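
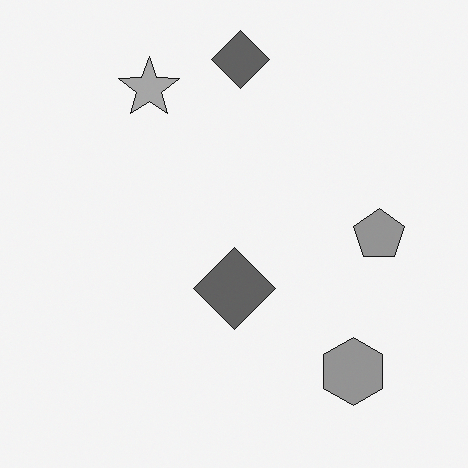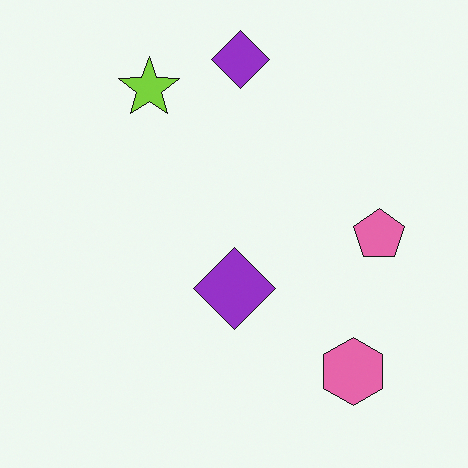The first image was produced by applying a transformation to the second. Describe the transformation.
The image was converted to grayscale.

All color is removed — every shape is now a shade of grey.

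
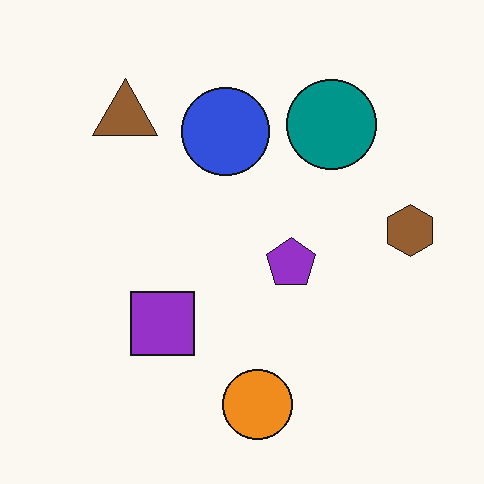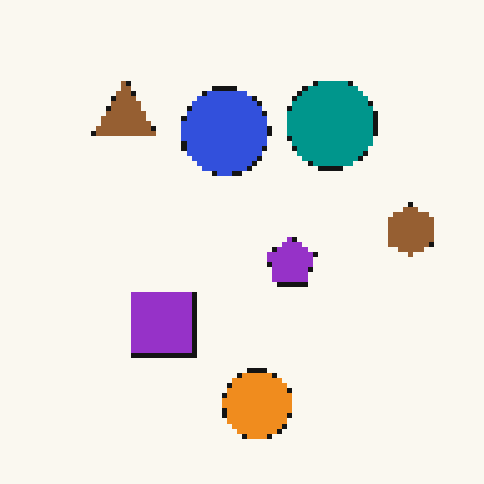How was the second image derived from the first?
The image was lightly pixelated (a mild mosaic effect).

Shapes are reduced to large square blocks; fine edges and outlines are lost — a downscale-then-upscale (mosaic) effect.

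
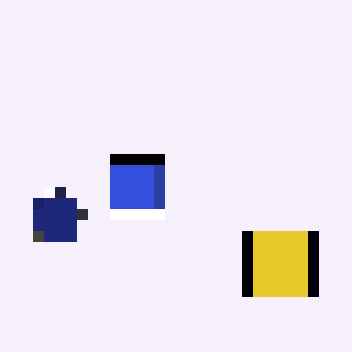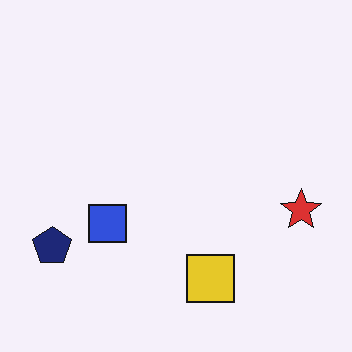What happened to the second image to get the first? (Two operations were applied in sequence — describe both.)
The image was cropped to a modestly smaller region and rescaled, then coarsely pixelated.

The visible shapes are larger and the field of view is narrower; shapes near the original edges may be partly or wholly outside the frame — a crop-and-rescale. Shapes are reduced to large square blocks; fine edges and outlines are lost — a downscale-then-upscale (mosaic) effect.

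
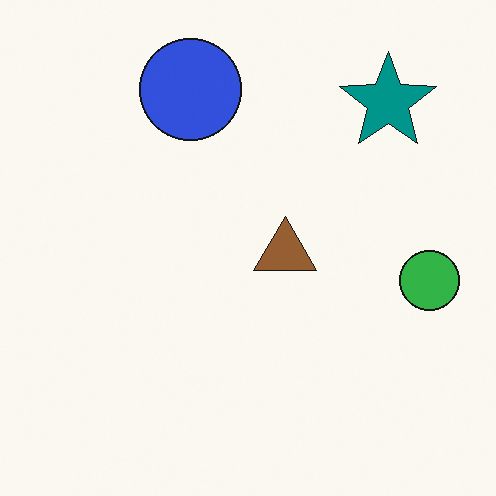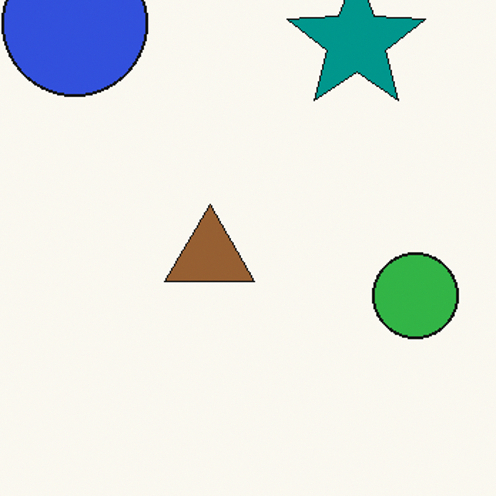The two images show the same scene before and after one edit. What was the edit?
The image was cropped slightly and scaled back up.

The visible shapes are larger and the field of view is narrower; shapes near the original edges may be partly or wholly outside the frame — a crop-and-rescale.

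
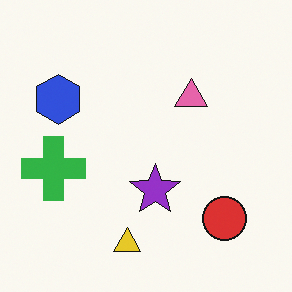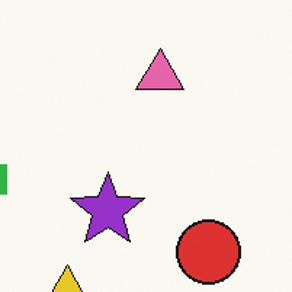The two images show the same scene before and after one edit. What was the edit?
The second image is the first cropped slightly and scaled back up.

The visible shapes are larger and the field of view is narrower; shapes near the original edges may be partly or wholly outside the frame — a crop-and-rescale.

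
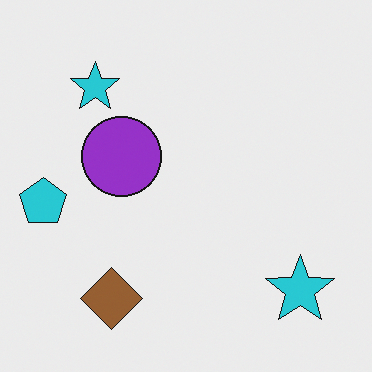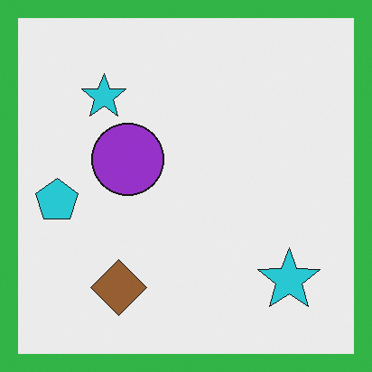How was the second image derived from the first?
The image was framed with a green border.

A solid green frame runs around the edge of the second image, with the content slightly shrunk inside it.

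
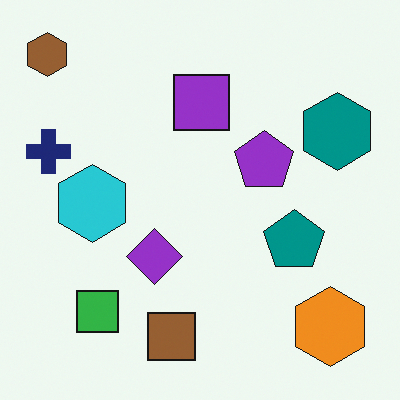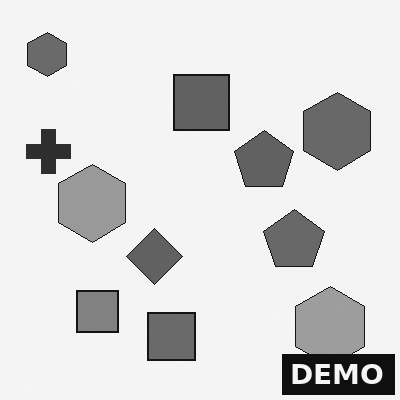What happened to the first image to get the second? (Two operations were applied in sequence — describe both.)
The transformation is: converted to grayscale, then watermarked with the text "DEMO" in the lower-right corner.

All color is removed — every shape is now a shade of grey. A dark label reading "DEMO" appears in the lower-right corner.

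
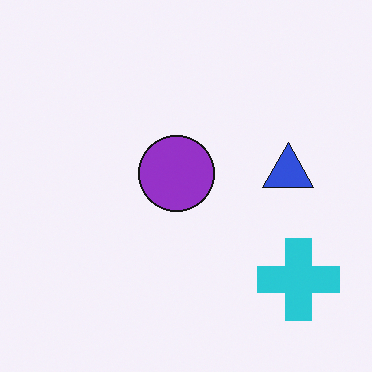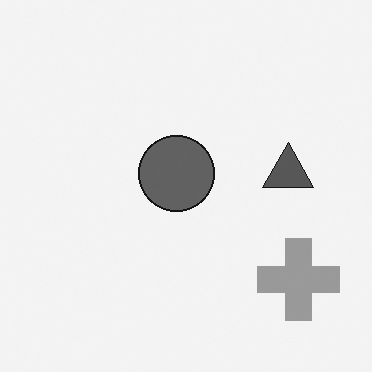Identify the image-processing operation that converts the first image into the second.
The image was converted to grayscale.

All color is removed — every shape is now a shade of grey.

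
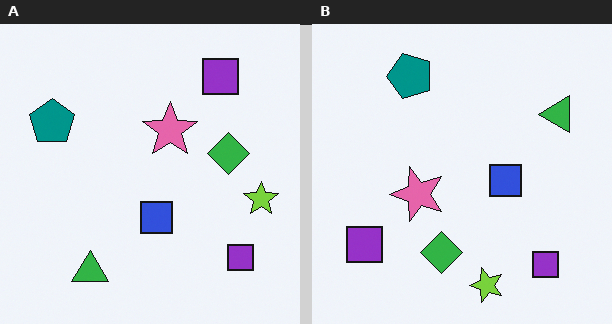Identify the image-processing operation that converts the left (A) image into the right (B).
The transformation is: transposed (reflected across the top-left ↔ bottom-right diagonal).

Shapes have swapped their row and column positions — what was in the top-right is now in the bottom-left — a diagonal reflection.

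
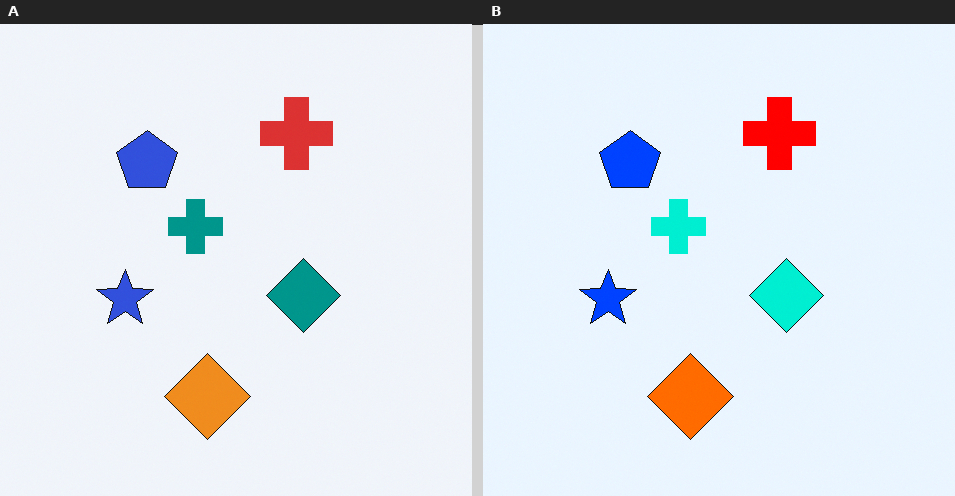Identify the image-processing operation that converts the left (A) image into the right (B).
The transformation is: heavily oversaturated.

All colors are more vivid — a global saturation change.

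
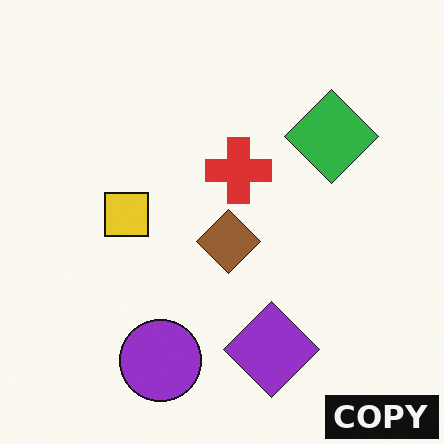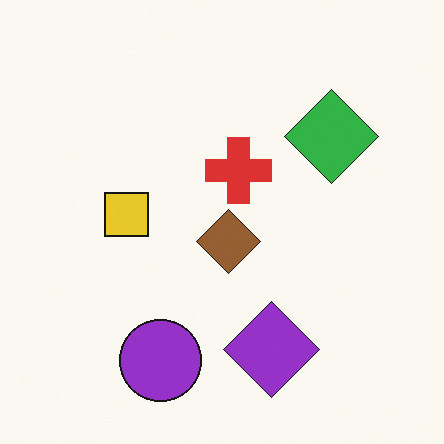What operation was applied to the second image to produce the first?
This is the original image watermarked with the text "COPY" in the lower-right corner.

A dark label reading "COPY" appears in the lower-right corner.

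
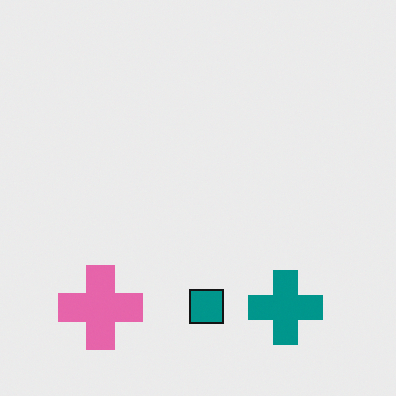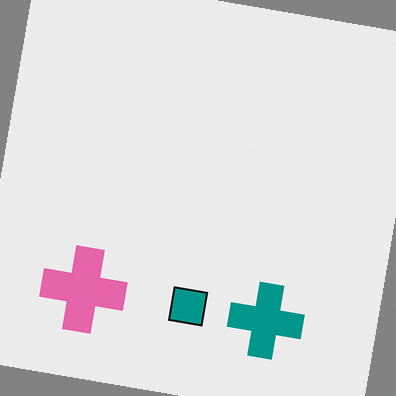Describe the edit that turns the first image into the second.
This is the original image rotated clockwise by a slight angle.

Every shape is tilted by the same angle and the image corners show triangular fill wedges — a whole-image rotation by a non-right angle.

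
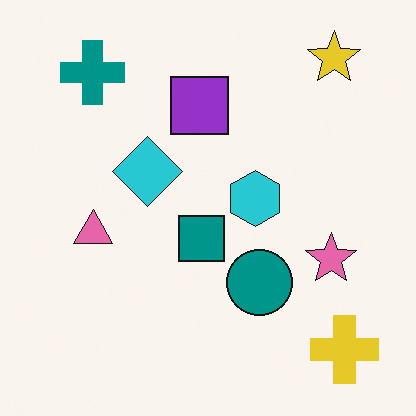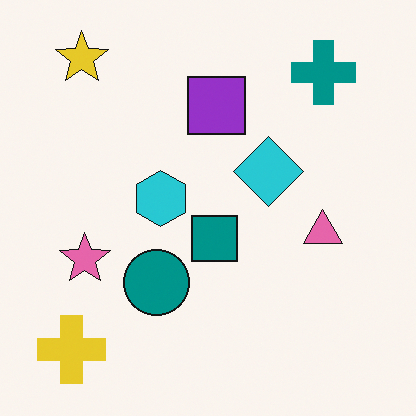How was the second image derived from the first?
The transformation is: flipped horizontally (left ↔ right).

The yellow cross is in the bottom-right of the first image and the bottom-left of the second — shapes on opposite sides of the vertical midline have swapped in a mirror flip.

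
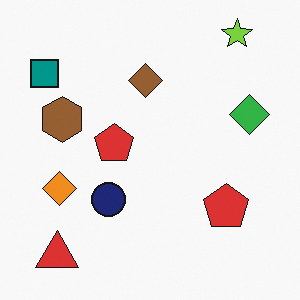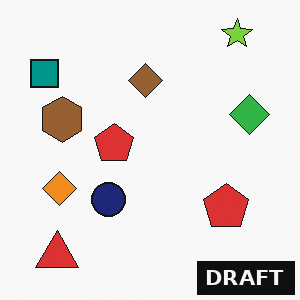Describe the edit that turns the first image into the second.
It was watermarked with the text "DRAFT" in the lower-right corner.

A dark label reading "DRAFT" appears in the lower-right corner.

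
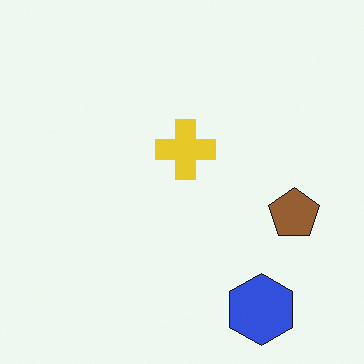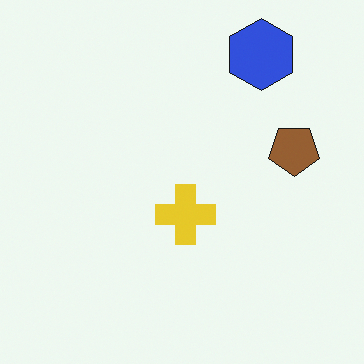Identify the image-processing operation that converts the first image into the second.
This is the original image flipped vertically (top ↔ bottom).

The blue hexagon is in the bottom-right of the first image and the top-right of the second — shapes on opposite sides of the horizontal midline have swapped in a mirror flip.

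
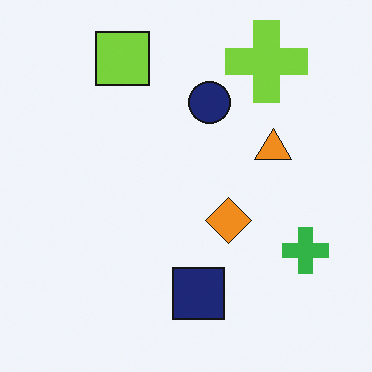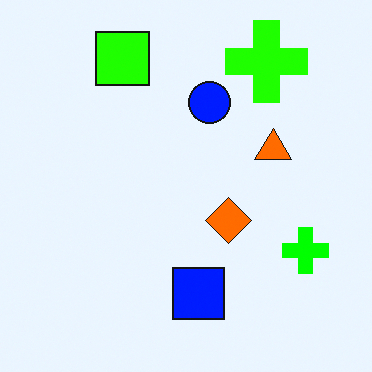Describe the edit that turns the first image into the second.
Made much more vivid (saturation change).

All colors are more vivid — a global saturation change.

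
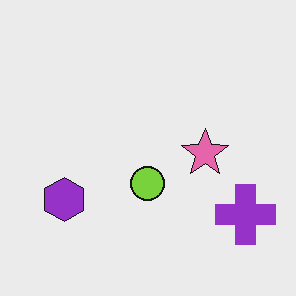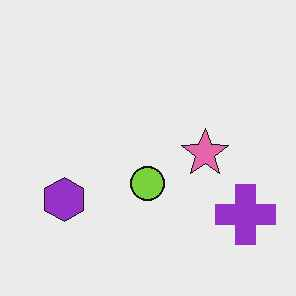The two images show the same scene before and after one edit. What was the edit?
The second image is the first JPEG-compressed with visible artifacts.

Blocky 8×8 compression artifacts appear around shape edges and the flat background shows ringing — characteristic JPEG degradation.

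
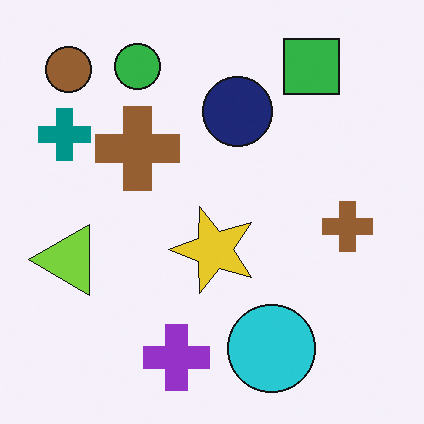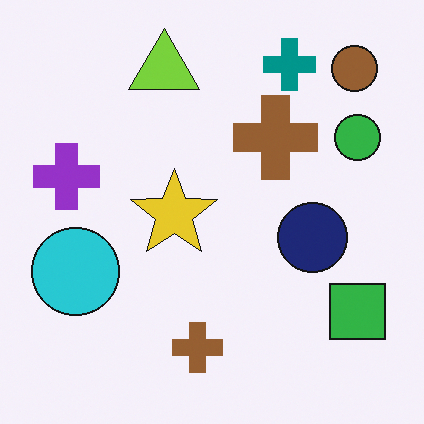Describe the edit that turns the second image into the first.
Rotated 90° counter-clockwise.

The brown circle sits in the top-right of the second image and the top-left of the first — consistent with a whole-image 90° counter-clockwise rotation.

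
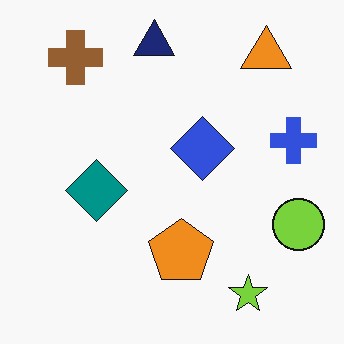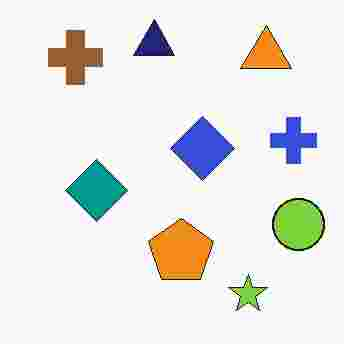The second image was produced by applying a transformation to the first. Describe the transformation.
This is the original image degraded with heavy JPEG compression.

Blocky 8×8 compression artifacts appear around shape edges and the flat background shows ringing — characteristic JPEG degradation.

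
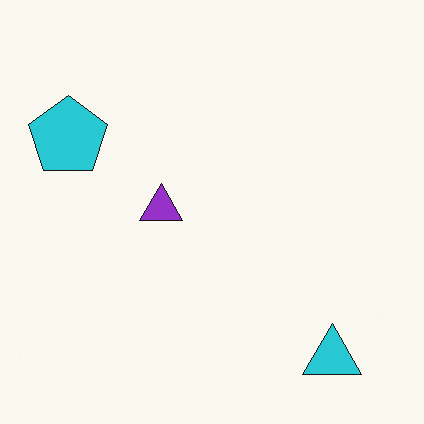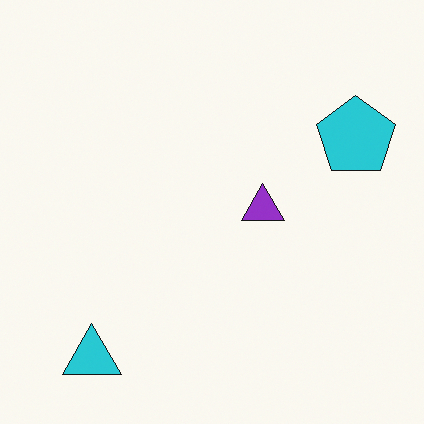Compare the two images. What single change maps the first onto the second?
The transformation is: flipped horizontally (left ↔ right).

The cyan pentagon is in the top-left of the first image and the top-right of the second — shapes on opposite sides of the vertical midline have swapped in a mirror flip.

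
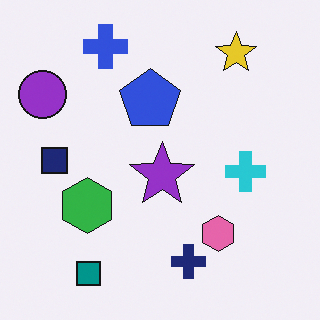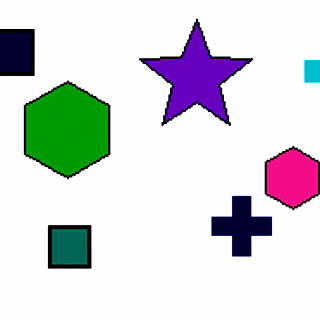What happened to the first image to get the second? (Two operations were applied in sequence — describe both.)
This is the original image cropped to a noticeably smaller region and rescaled, then boosted in contrast.

The visible shapes are larger and the field of view is narrower; shapes near the original edges may be partly or wholly outside the frame — a crop-and-rescale. Tones are pushed away from mid-grey across the whole image — a global contrast change.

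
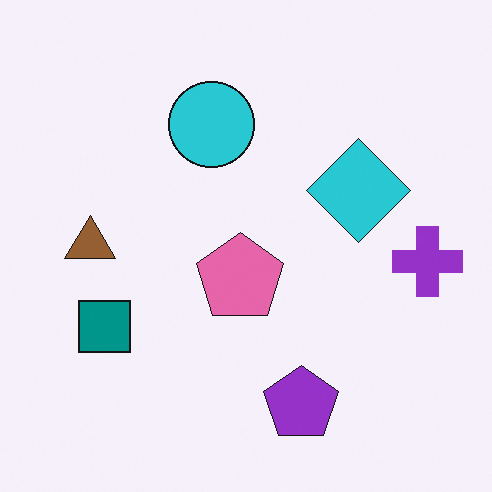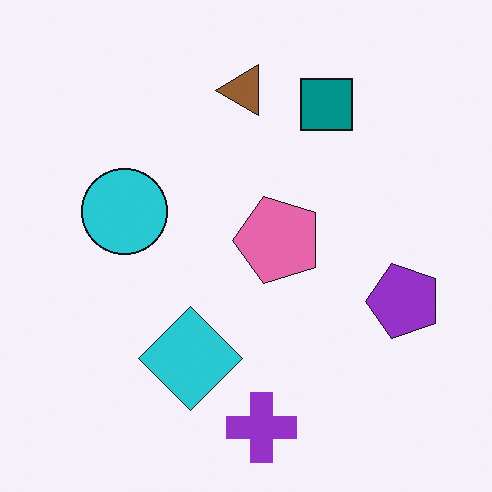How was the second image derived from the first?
The second image is the first transposed (reflected across the top-left ↔ bottom-right diagonal).

Shapes have swapped their row and column positions — what was in the top-right is now in the bottom-left — a diagonal reflection.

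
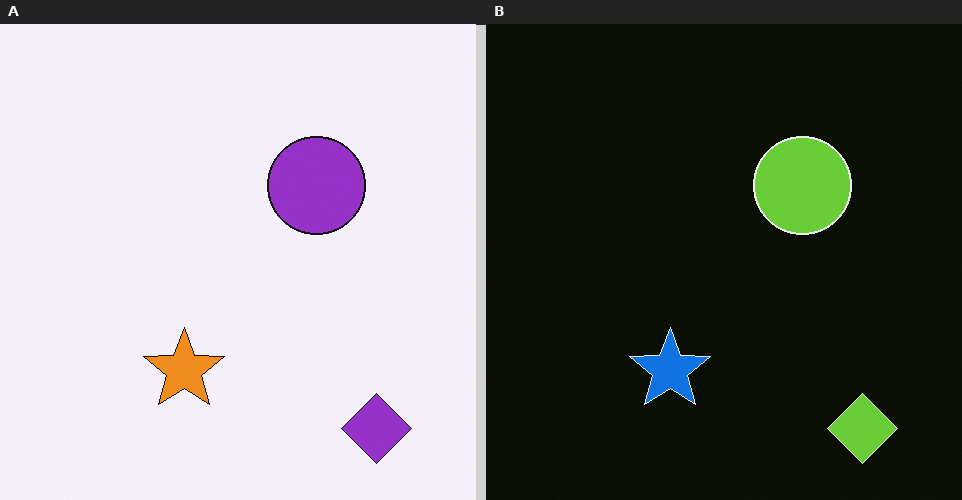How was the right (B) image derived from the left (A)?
The image was color-inverted (negative).

The light background has become dark and every shape's color is its complement — a photographic negative.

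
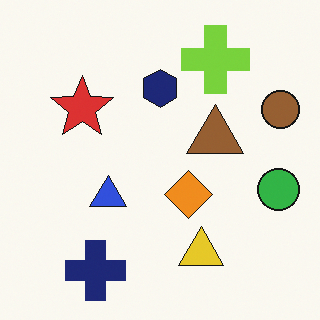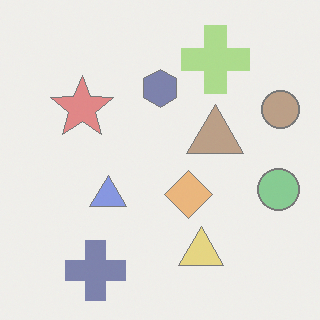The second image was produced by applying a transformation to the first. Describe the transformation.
The second image is the first washed out (contrast reduced).

Tones are pushed toward mid-grey across the whole image — a global contrast change.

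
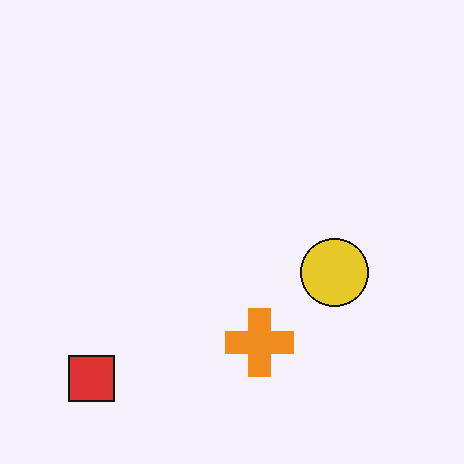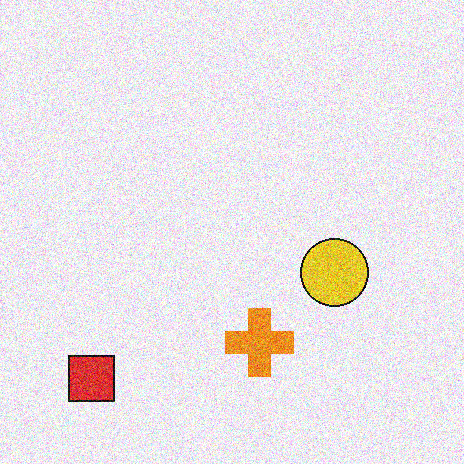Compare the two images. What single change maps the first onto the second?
It was degraded with a thick layer of grain.

Random speckle covers the whole image, including the flat background.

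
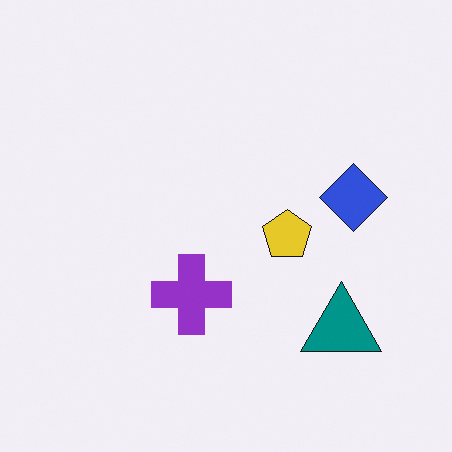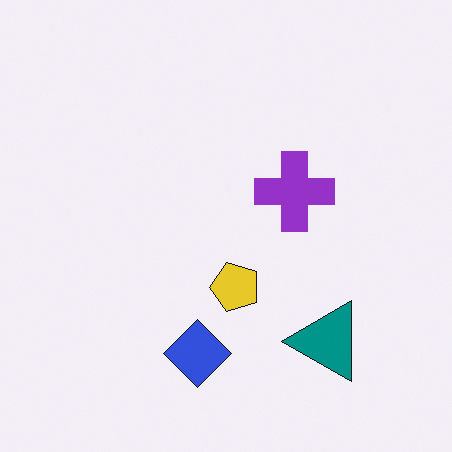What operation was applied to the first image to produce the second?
The second image is the first transposed (reflected across the top-left ↔ bottom-right diagonal).

Shapes have swapped their row and column positions — what was in the top-right is now in the bottom-left — a diagonal reflection.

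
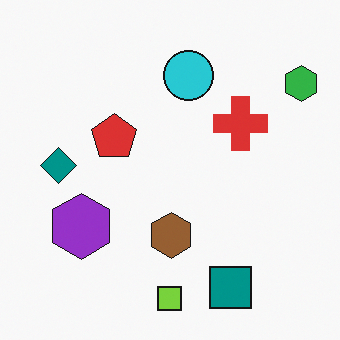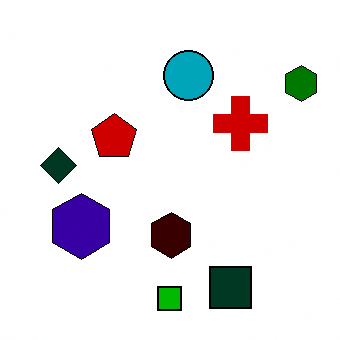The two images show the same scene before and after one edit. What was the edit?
The second image is the first boosted in contrast.

Tones are pushed away from mid-grey across the whole image — a global contrast change.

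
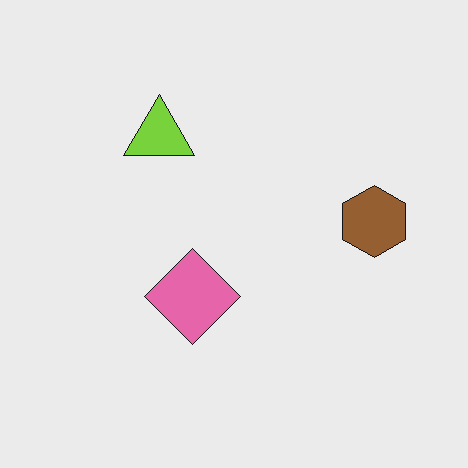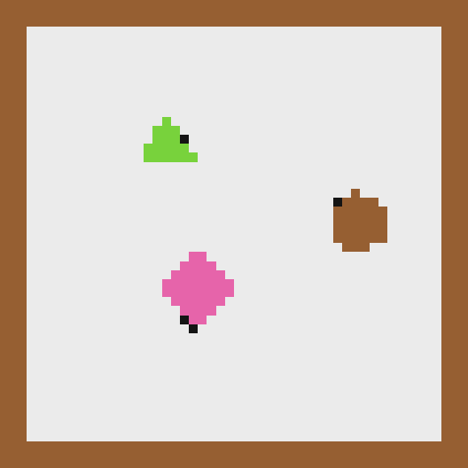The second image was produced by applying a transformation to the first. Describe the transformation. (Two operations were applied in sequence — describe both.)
Heavily pixelated into large blocks, then framed with a brown border.

Shapes are reduced to large square blocks; fine edges and outlines are lost — a downscale-then-upscale (mosaic) effect. A solid brown frame runs around the edge of the second image, with the content slightly shrunk inside it.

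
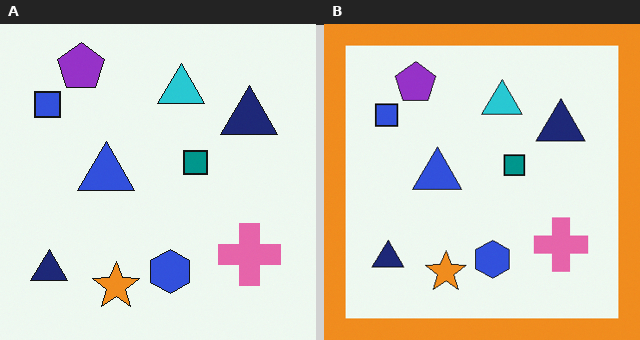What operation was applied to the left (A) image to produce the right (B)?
Framed with a orange border.

A solid orange frame runs around the edge of the right (B) image, with the content slightly shrunk inside it.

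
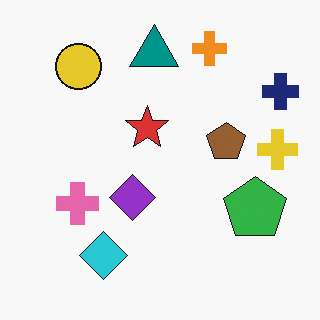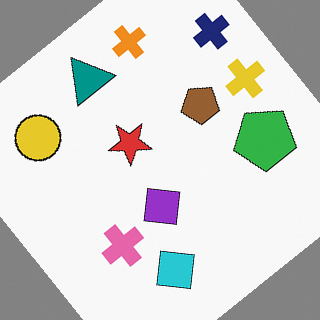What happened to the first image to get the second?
Rotated counter-clockwise by a large amount — several tens of degrees.

Every shape is tilted by the same angle and the image corners show triangular fill wedges — a whole-image rotation by a non-right angle.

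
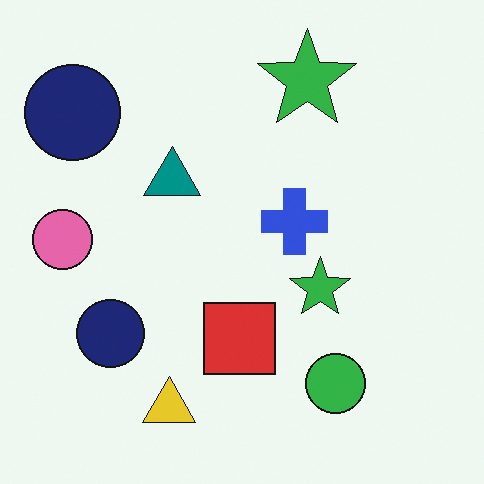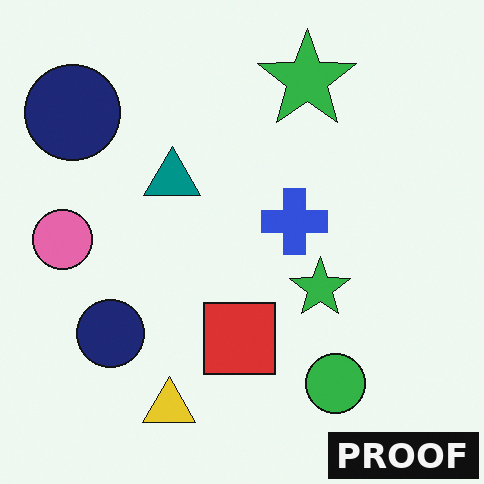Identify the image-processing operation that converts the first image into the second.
The transformation is: watermarked with the text "PROOF" in the lower-right corner.

A dark label reading "PROOF" appears in the lower-right corner.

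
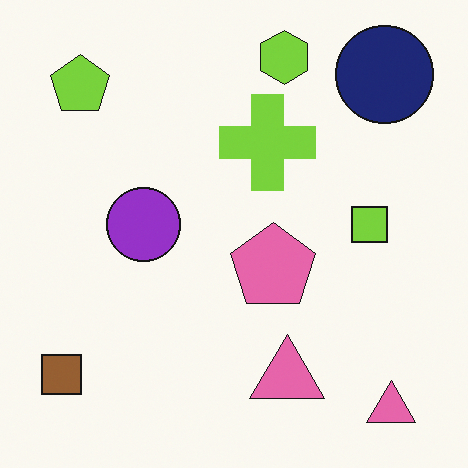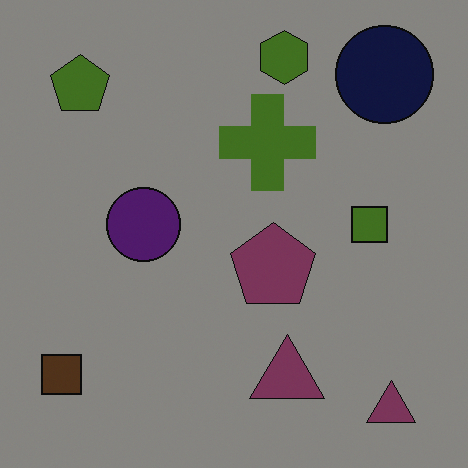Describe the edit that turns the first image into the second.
Darkened a lot.

Every pixel — background and shapes alike — is uniformly darkened.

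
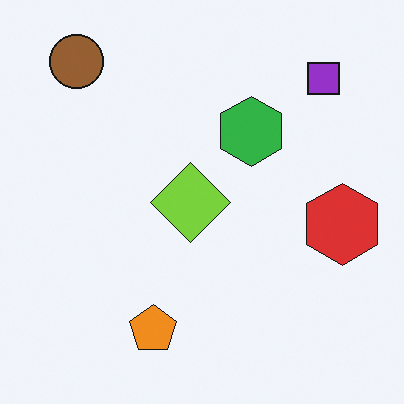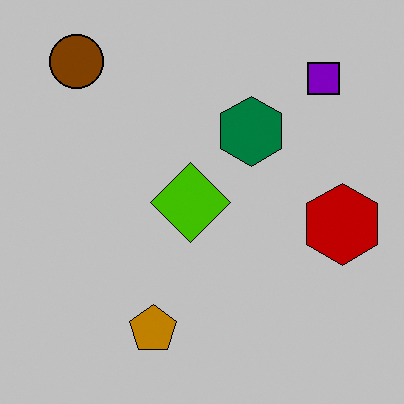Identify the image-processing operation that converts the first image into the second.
This is the original image aggressively posterized.

Each flat color has snapped to a coarser quantized level — most visibly, the near-white background has dropped to a flat grey.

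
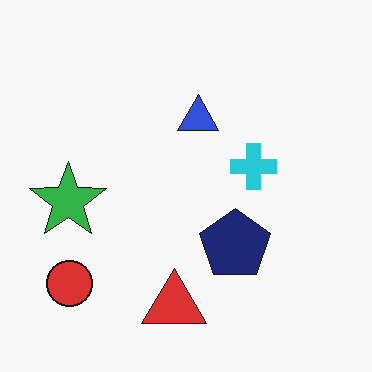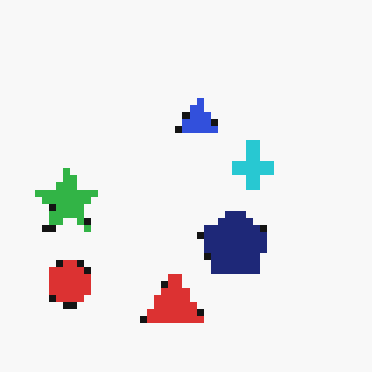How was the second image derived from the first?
This is the original image moderately pixelated.

Shapes are reduced to large square blocks; fine edges and outlines are lost — a downscale-then-upscale (mosaic) effect.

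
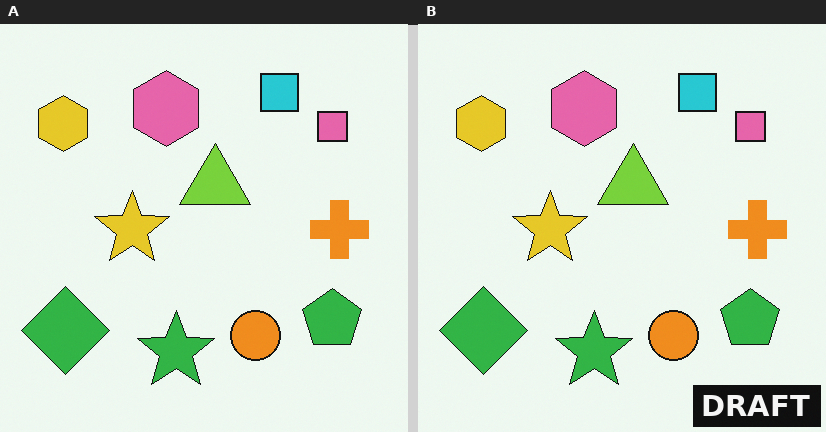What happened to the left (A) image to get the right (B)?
It was watermarked with the text "DRAFT" in the lower-right corner.

A dark label reading "DRAFT" appears in the lower-right corner.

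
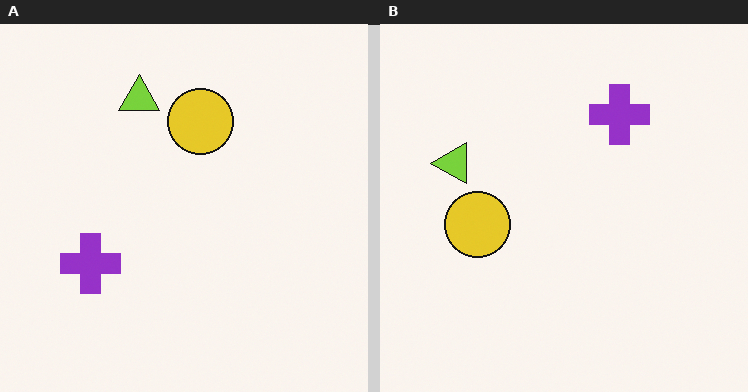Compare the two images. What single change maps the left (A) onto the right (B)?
The transformation is: transposed (reflected across the top-left ↔ bottom-right diagonal).

Shapes have swapped their row and column positions — what was in the top-right is now in the bottom-left — a diagonal reflection.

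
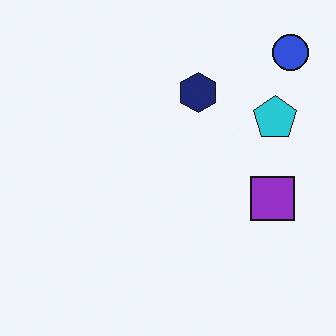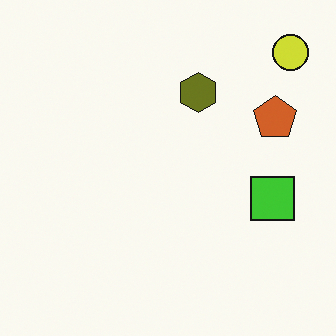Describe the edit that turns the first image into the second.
This is the original image hue-shifted by a large amount.

Every shape's color has rotated by the same amount around the hue wheel — a uniform hue shift.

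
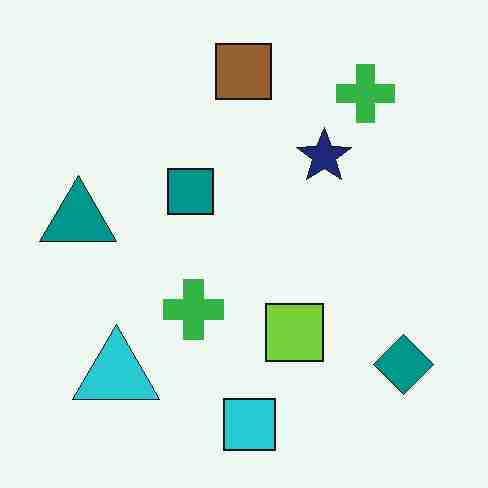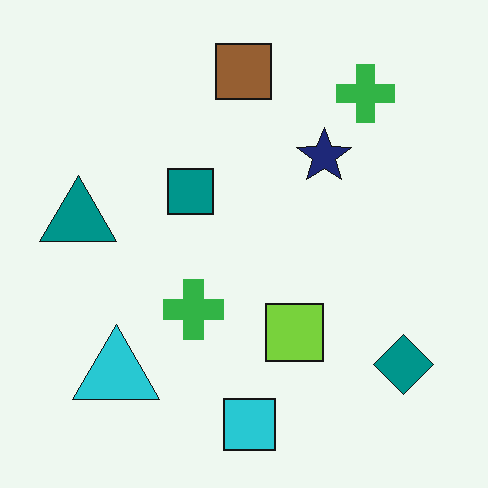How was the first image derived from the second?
This is the original image degraded with heavy JPEG compression.

Blocky 8×8 compression artifacts appear around shape edges and the flat background shows ringing — characteristic JPEG degradation.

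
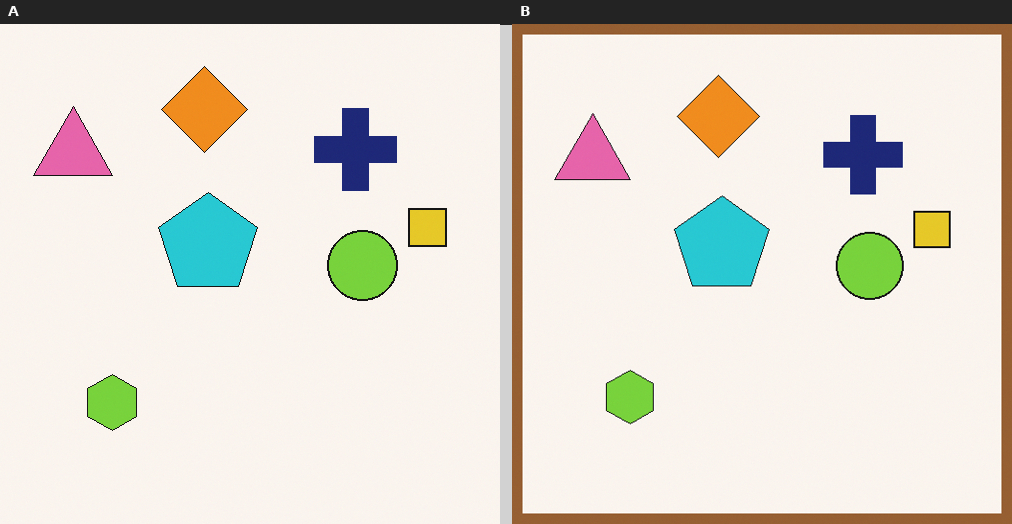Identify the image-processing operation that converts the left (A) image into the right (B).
This is the original image framed with a brown border.

A solid brown frame runs around the edge of the right (B) image, with the content slightly shrunk inside it.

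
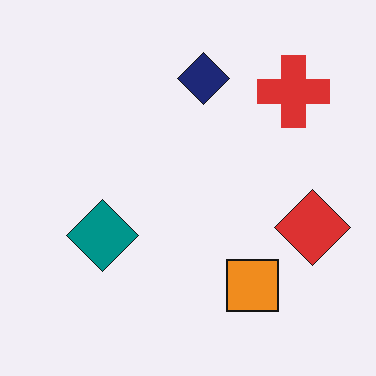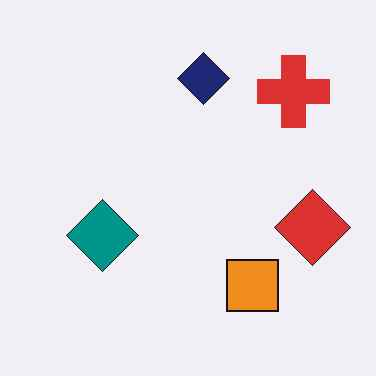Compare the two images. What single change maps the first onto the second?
It was JPEG-compressed with visible artifacts.

Blocky 8×8 compression artifacts appear around shape edges and the flat background shows ringing — characteristic JPEG degradation.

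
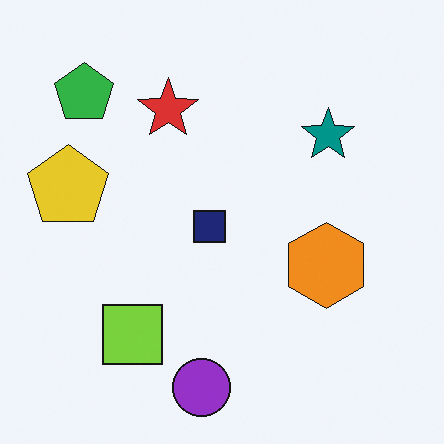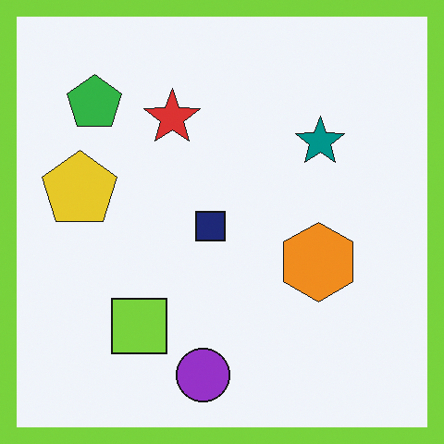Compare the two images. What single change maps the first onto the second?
This is the original image framed with a lime border.

A solid lime frame runs around the edge of the second image, with the content slightly shrunk inside it.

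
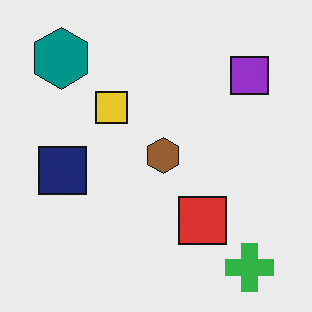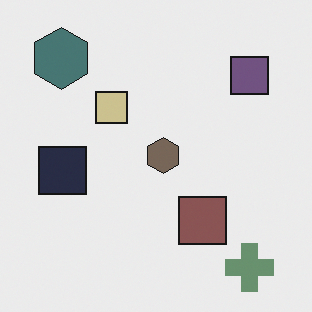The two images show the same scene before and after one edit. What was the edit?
Heavily desaturated.

All colors are more muted and greyish — a global saturation change.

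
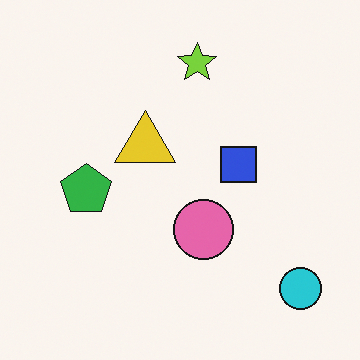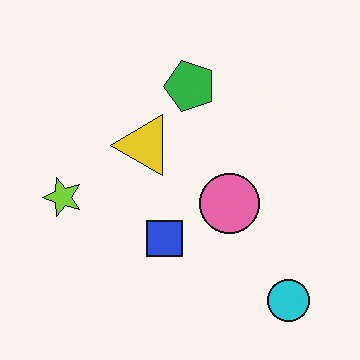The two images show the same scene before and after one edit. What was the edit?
The image was transposed (reflected across the top-left ↔ bottom-right diagonal).

Shapes have swapped their row and column positions — what was in the top-right is now in the bottom-left — a diagonal reflection.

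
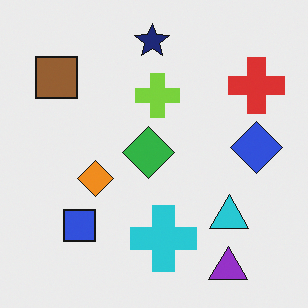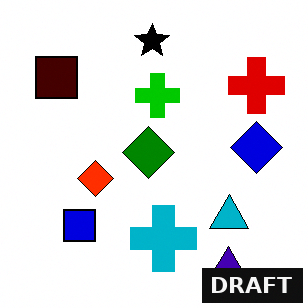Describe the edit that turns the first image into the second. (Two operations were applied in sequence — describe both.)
The second image is the first given much higher contrast, then watermarked with the text "DRAFT" in the lower-right corner.

Tones are pushed away from mid-grey across the whole image — a global contrast change. A dark label reading "DRAFT" appears in the lower-right corner.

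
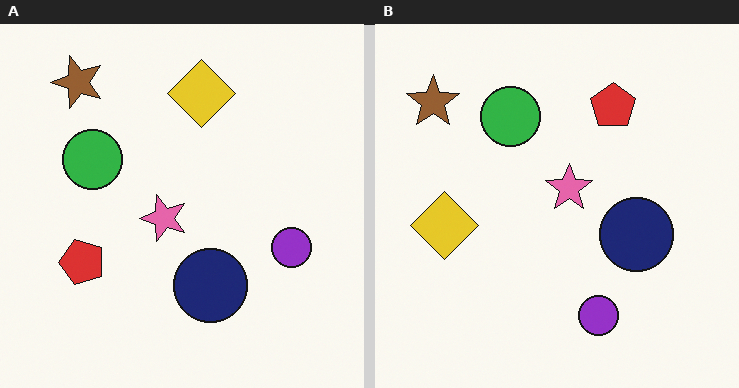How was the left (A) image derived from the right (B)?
This is the original image transposed (reflected across the top-left ↔ bottom-right diagonal).

Shapes have swapped their row and column positions — what was in the top-right is now in the bottom-left — a diagonal reflection.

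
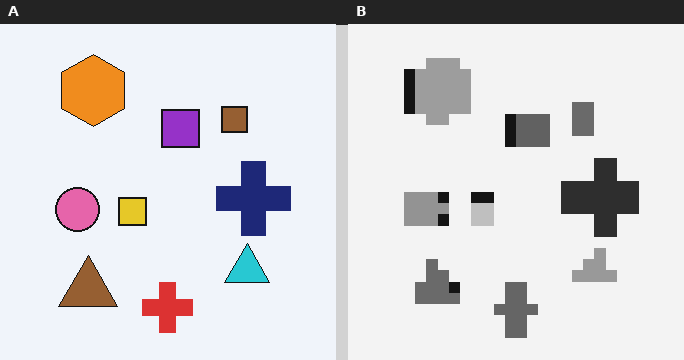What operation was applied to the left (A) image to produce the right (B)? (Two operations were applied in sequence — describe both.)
The transformation is: coarsely pixelated, then converted to grayscale.

Shapes are reduced to large square blocks; fine edges and outlines are lost — a downscale-then-upscale (mosaic) effect. All color is removed — every shape is now a shade of grey.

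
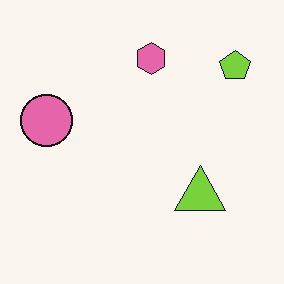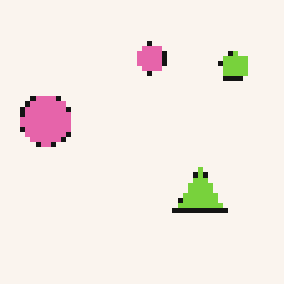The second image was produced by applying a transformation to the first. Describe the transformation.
The transformation is: mildly pixelated.

Shapes are reduced to large square blocks; fine edges and outlines are lost — a downscale-then-upscale (mosaic) effect.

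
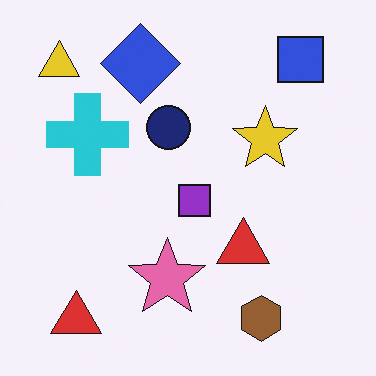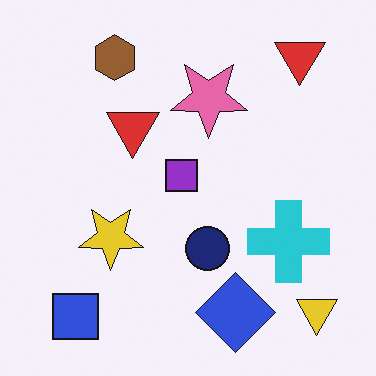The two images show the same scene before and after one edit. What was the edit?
Rotated 180°.

The yellow triangle sits in the top-left of the first image and the bottom-right of the second — consistent with a whole-image 180° rotation.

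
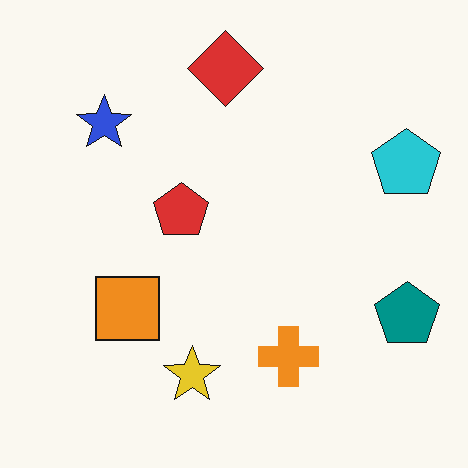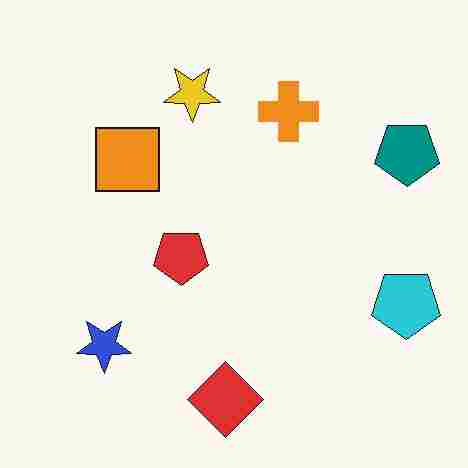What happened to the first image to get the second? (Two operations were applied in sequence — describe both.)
It was flipped vertically (top ↔ bottom), then degraded with heavy JPEG compression.

The red diamond is in the top of the first image and the bottom of the second — shapes on opposite sides of the horizontal midline have swapped in a mirror flip. Blocky 8×8 compression artifacts appear around shape edges and the flat background shows ringing — characteristic JPEG degradation.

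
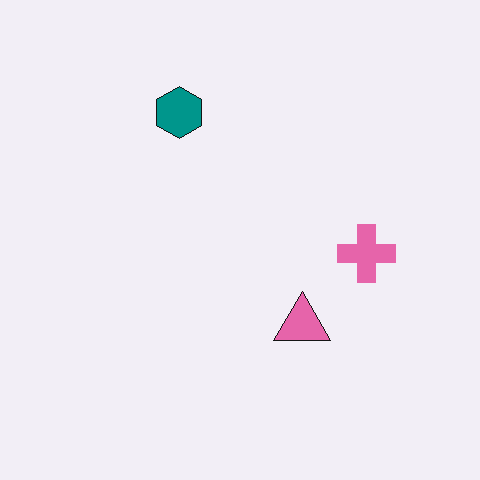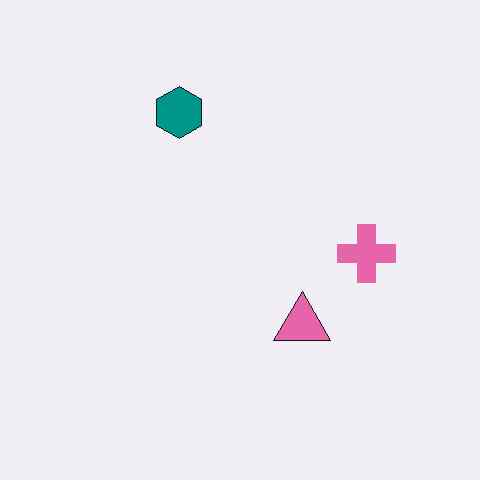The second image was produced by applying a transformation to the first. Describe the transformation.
The second image is the first given moderate JPEG compression.

Blocky 8×8 compression artifacts appear around shape edges and the flat background shows ringing — characteristic JPEG degradation.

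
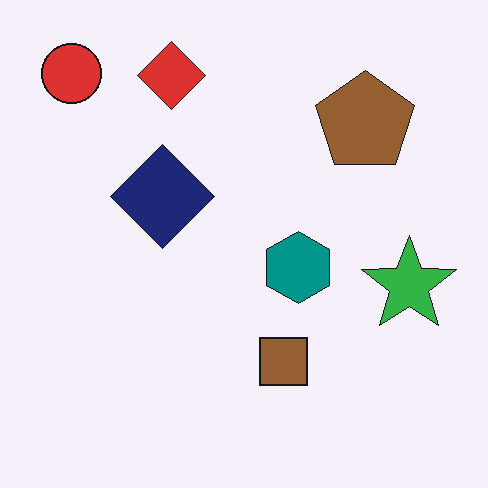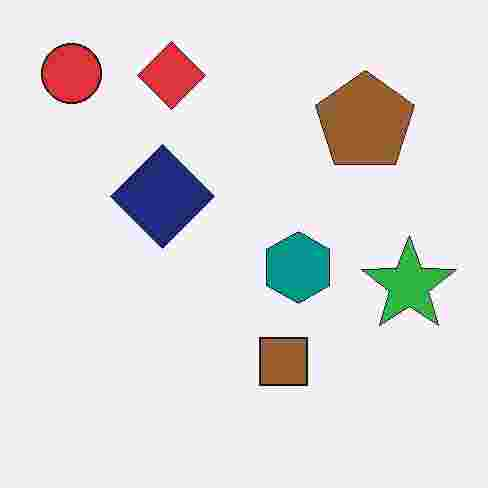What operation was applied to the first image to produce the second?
Heavily JPEG-compressed with obvious blocking artifacts.

Blocky 8×8 compression artifacts appear around shape edges and the flat background shows ringing — characteristic JPEG degradation.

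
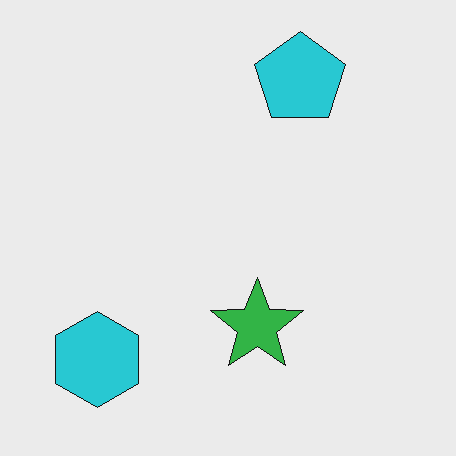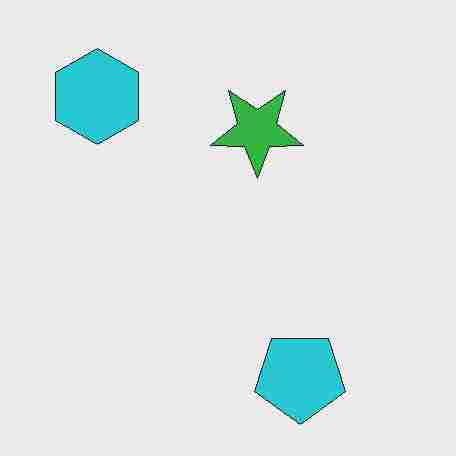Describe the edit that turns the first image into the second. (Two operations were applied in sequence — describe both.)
This is the original image flipped vertically (top ↔ bottom), then heavily JPEG-compressed with obvious blocking artifacts.

The cyan pentagon is in the top of the first image and the bottom of the second — shapes on opposite sides of the horizontal midline have swapped in a mirror flip. Blocky 8×8 compression artifacts appear around shape edges and the flat background shows ringing — characteristic JPEG degradation.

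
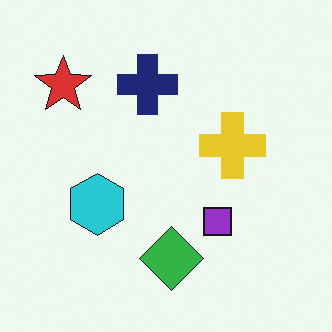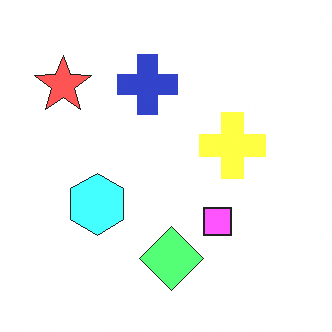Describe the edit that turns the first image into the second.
This is the original image brightened a lot.

Every pixel — background and shapes alike — is uniformly brightened.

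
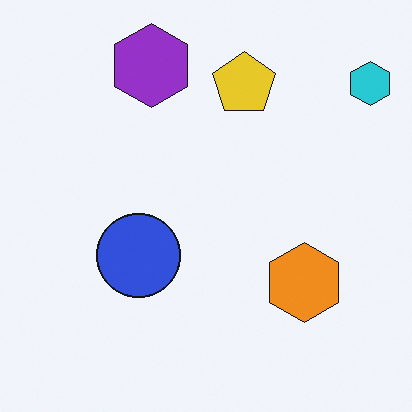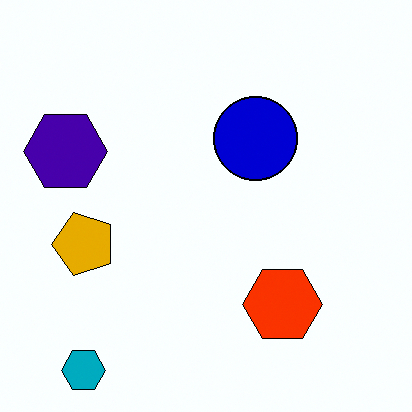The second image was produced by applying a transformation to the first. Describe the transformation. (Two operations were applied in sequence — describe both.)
This is the original image given much higher contrast, then transposed (reflected across the top-left ↔ bottom-right diagonal).

Tones are pushed away from mid-grey across the whole image — a global contrast change. Shapes have swapped their row and column positions — what was in the top-right is now in the bottom-left — a diagonal reflection.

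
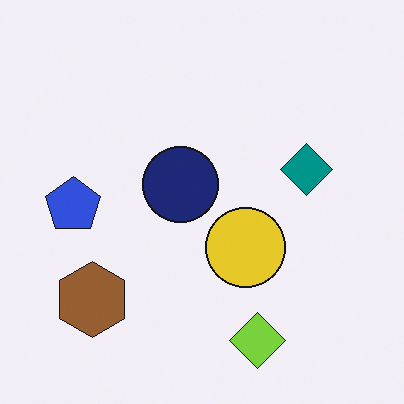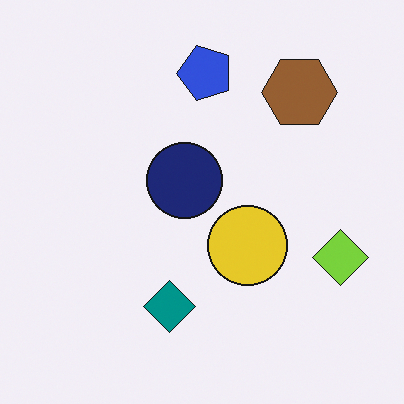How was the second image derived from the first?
The second image is the first transposed (reflected across the top-left ↔ bottom-right diagonal).

Shapes have swapped their row and column positions — what was in the top-right is now in the bottom-left — a diagonal reflection.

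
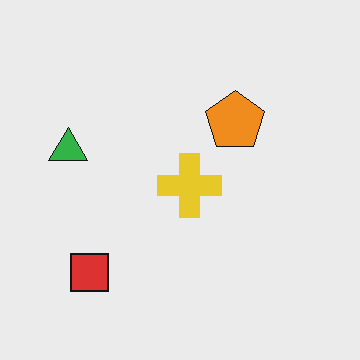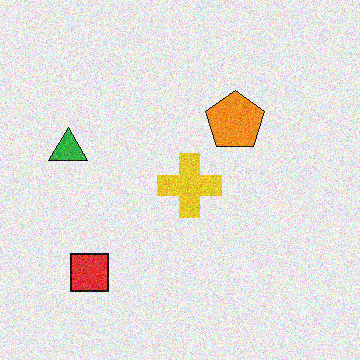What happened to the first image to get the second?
Degraded with visible gaussian noise.

Random speckle covers the whole image, including the flat background.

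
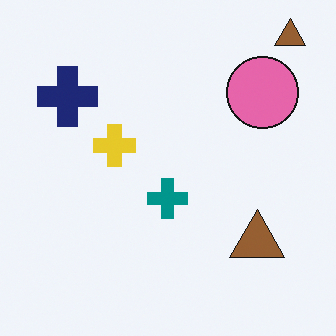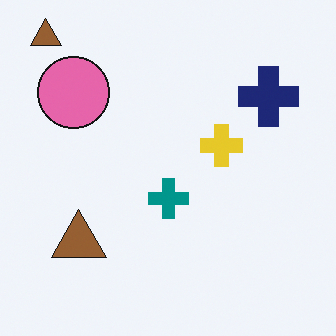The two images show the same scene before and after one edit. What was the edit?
The transformation is: flipped horizontally (left ↔ right).

The navy cross is in the top-left of the first image and the top-right of the second — shapes on opposite sides of the vertical midline have swapped in a mirror flip.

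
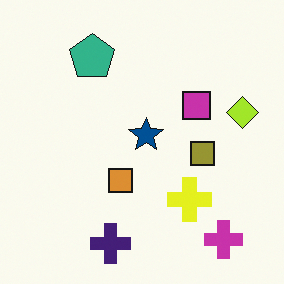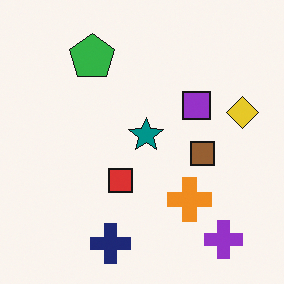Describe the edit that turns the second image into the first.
Hue-shifted by a small amount.

Every shape's color has rotated by the same amount around the hue wheel — a uniform hue shift.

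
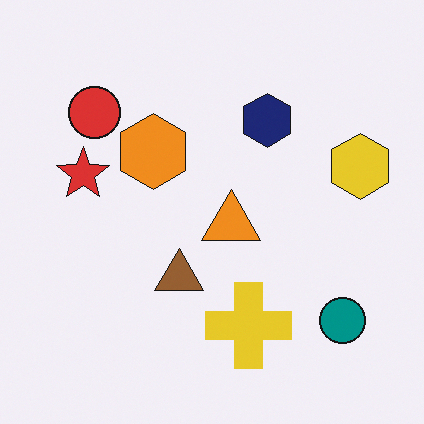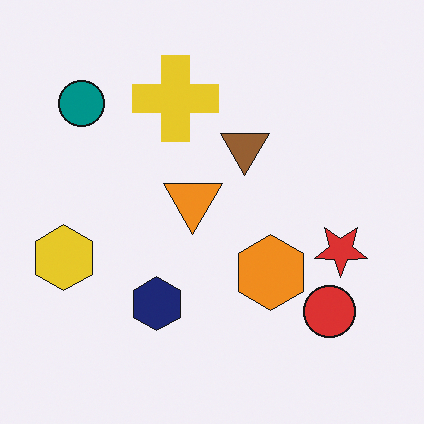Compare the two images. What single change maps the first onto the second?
The image was rotated 180°.

The teal circle sits in the bottom-right of the first image and the top-left of the second — consistent with a whole-image 180° rotation.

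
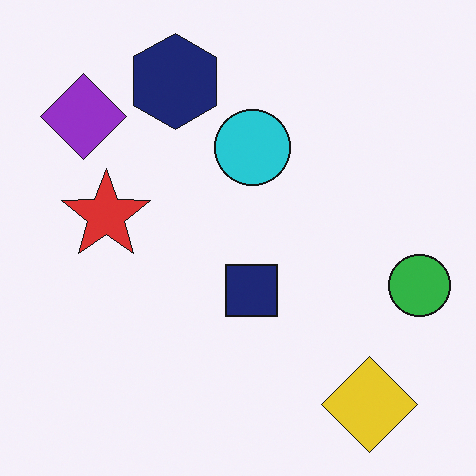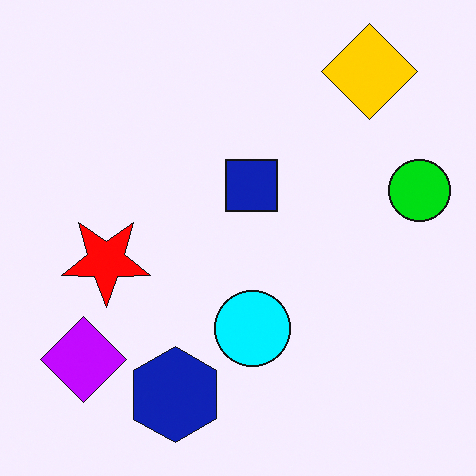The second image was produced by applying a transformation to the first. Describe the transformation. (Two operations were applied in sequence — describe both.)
Flipped vertically (top ↔ bottom), then heavily oversaturated.

The yellow diamond is in the bottom-right of the first image and the top-right of the second — shapes on opposite sides of the horizontal midline have swapped in a mirror flip. All colors are more vivid — a global saturation change.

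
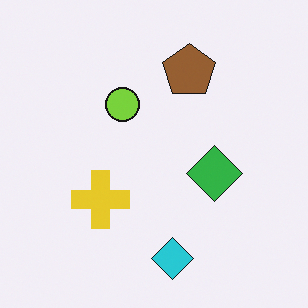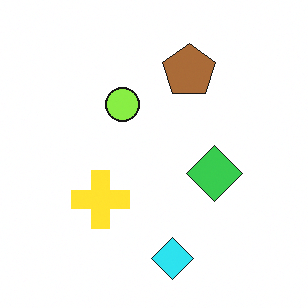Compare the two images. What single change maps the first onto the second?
The second image is the first slightly brightened.

Every pixel — background and shapes alike — is uniformly brightened.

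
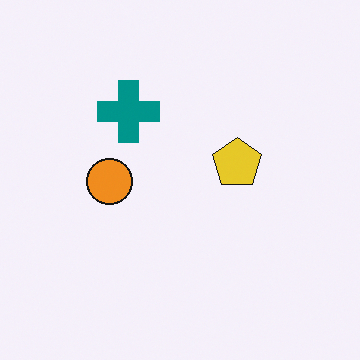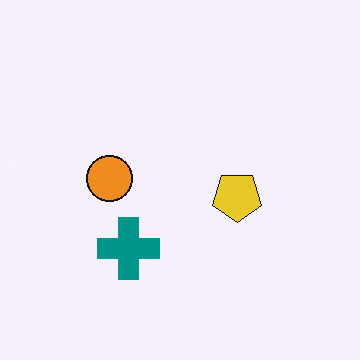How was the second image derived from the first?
Flipped vertically (top ↔ bottom).

The teal cross is in the top of the first image and the bottom of the second — shapes on opposite sides of the horizontal midline have swapped in a mirror flip.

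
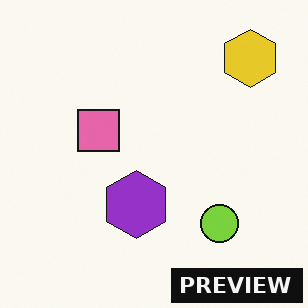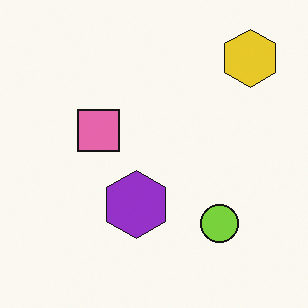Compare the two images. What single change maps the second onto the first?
The first image is the second watermarked with the text "PREVIEW" in the lower-right corner.

A dark label reading "PREVIEW" appears in the lower-right corner.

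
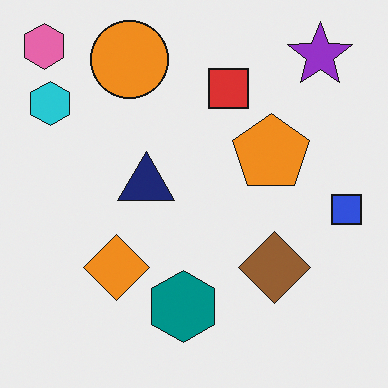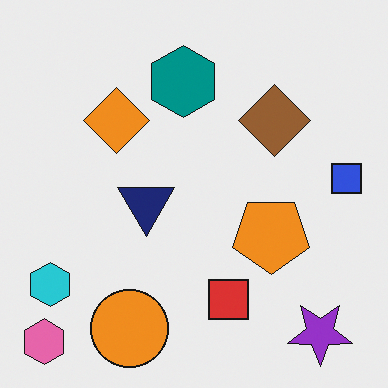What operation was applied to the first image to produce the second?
The transformation is: flipped vertically (top ↔ bottom).

The pink hexagon is in the top-left of the first image and the bottom-left of the second — shapes on opposite sides of the horizontal midline have swapped in a mirror flip.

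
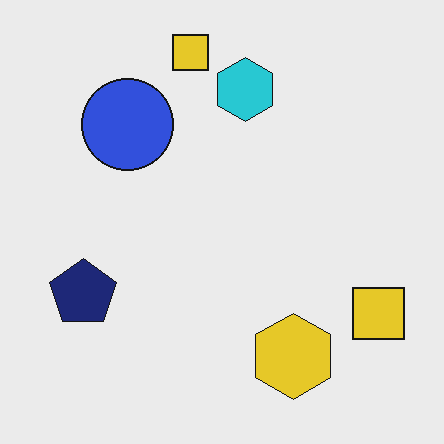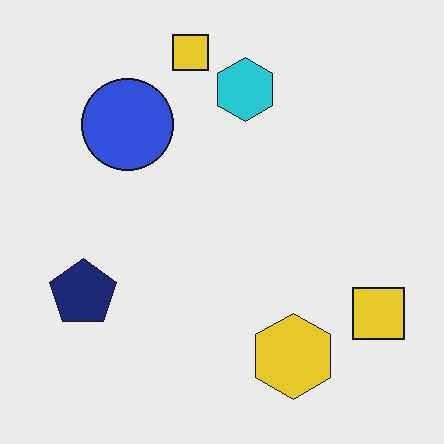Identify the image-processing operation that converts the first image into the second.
The transformation is: JPEG-compressed with visible artifacts.

Blocky 8×8 compression artifacts appear around shape edges and the flat background shows ringing — characteristic JPEG degradation.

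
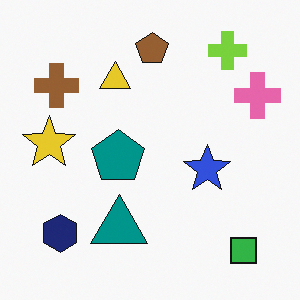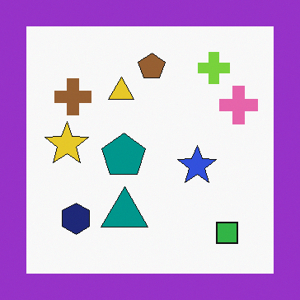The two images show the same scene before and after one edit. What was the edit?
The transformation is: framed with a purple border.

A solid purple frame runs around the edge of the second image, with the content slightly shrunk inside it.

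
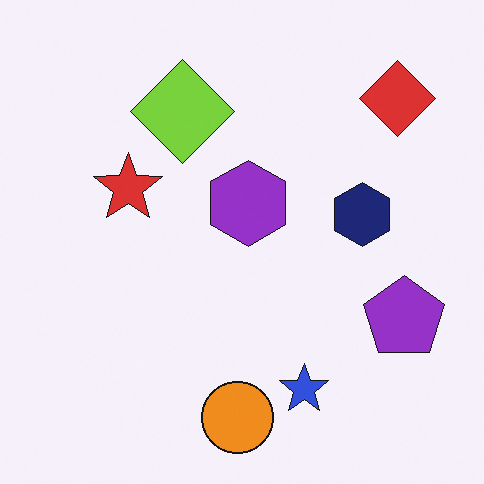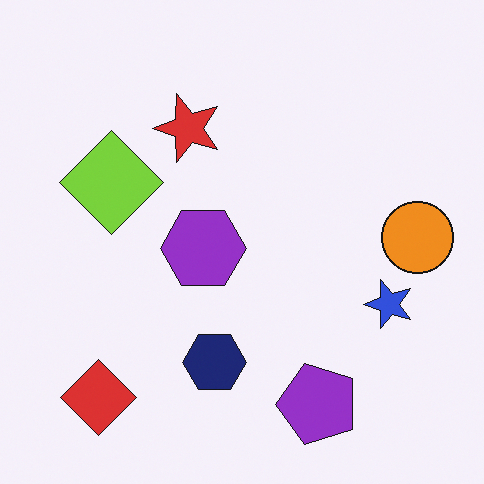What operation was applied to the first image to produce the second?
The image was transposed (reflected across the top-left ↔ bottom-right diagonal).

Shapes have swapped their row and column positions — what was in the top-right is now in the bottom-left — a diagonal reflection.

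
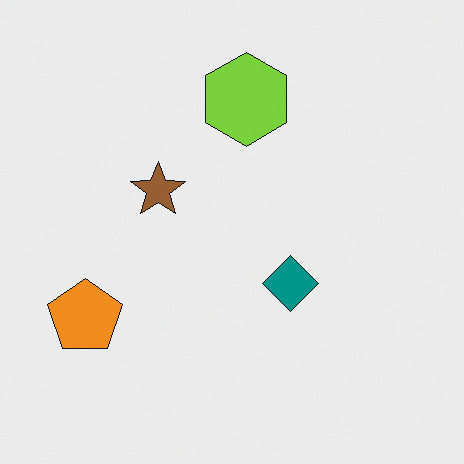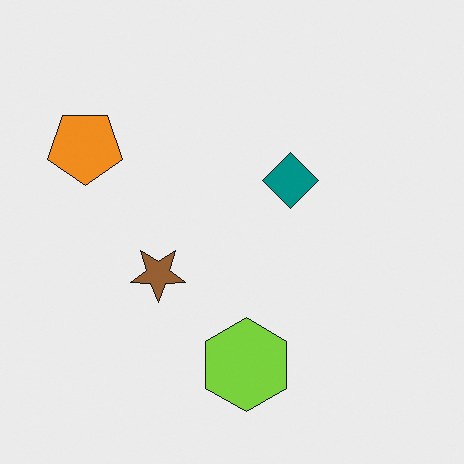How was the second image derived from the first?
The image was flipped vertically (top ↔ bottom).

The lime hexagon is in the top of the first image and the bottom of the second — shapes on opposite sides of the horizontal midline have swapped in a mirror flip.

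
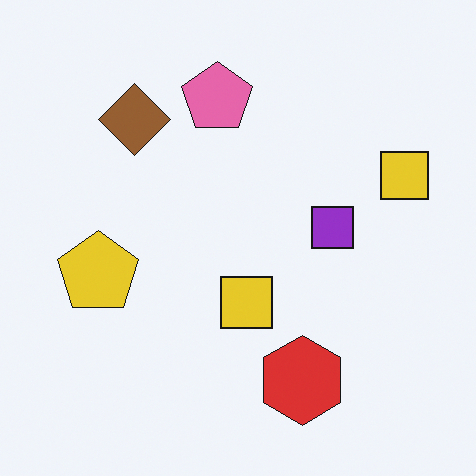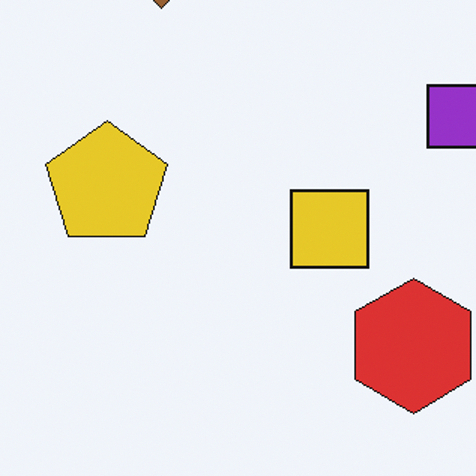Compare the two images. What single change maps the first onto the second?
This is the original image cropped slightly and scaled back up.

The visible shapes are larger and the field of view is narrower; shapes near the original edges may be partly or wholly outside the frame — a crop-and-rescale.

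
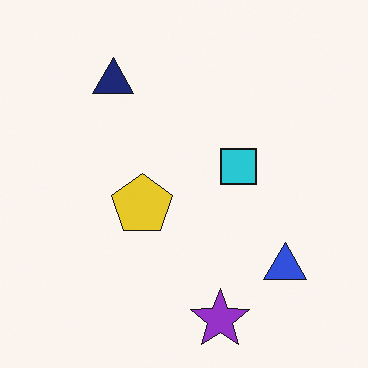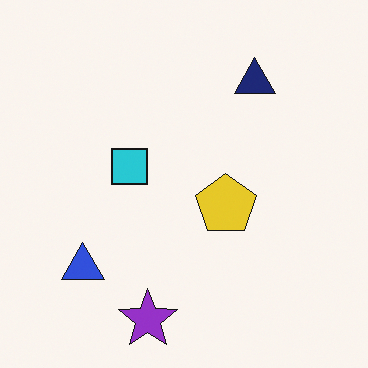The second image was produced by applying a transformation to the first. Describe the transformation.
The transformation is: flipped horizontally (left ↔ right).

The blue triangle is in the bottom-right of the first image and the bottom-left of the second — shapes on opposite sides of the vertical midline have swapped in a mirror flip.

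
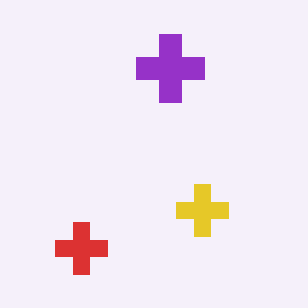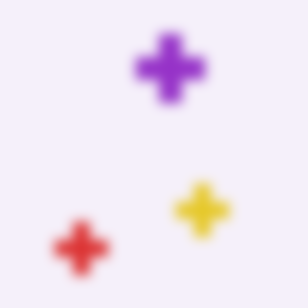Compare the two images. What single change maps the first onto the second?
This is the original image heavily blurred.

Shape edges and outlines are uniformly softened across the whole image.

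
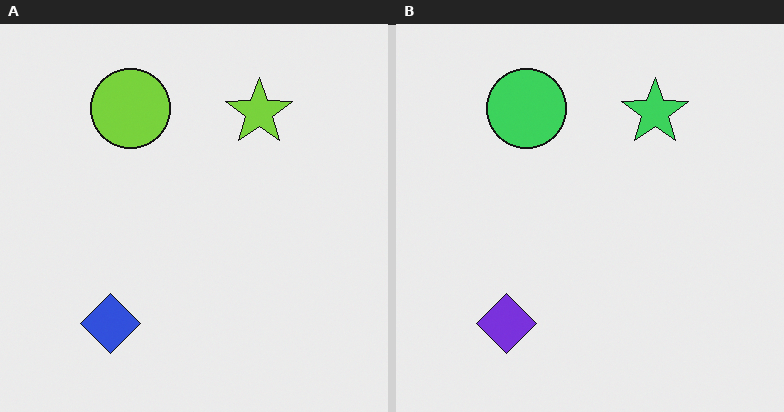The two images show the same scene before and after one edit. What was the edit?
It was hue-shifted by a small amount.

Every shape's color has rotated by the same amount around the hue wheel — a uniform hue shift.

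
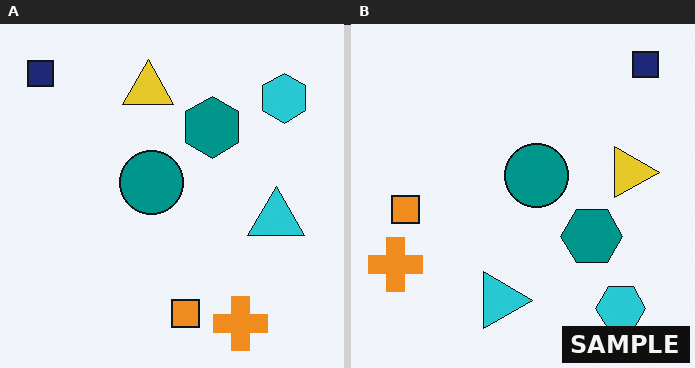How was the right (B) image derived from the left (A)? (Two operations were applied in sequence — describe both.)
The right (B) image is the left (A) rotated 90° clockwise, then watermarked with the text "SAMPLE" in the lower-right corner.

The navy square sits in the top-left of the left (A) image and the top-right of the right (B) — consistent with a whole-image 90° clockwise rotation. A dark label reading "SAMPLE" appears in the lower-right corner.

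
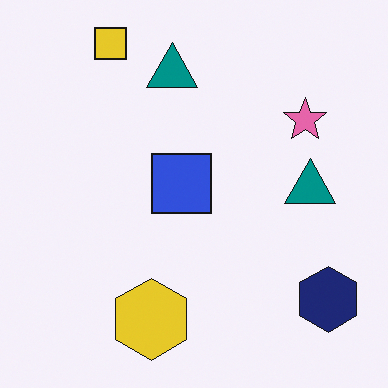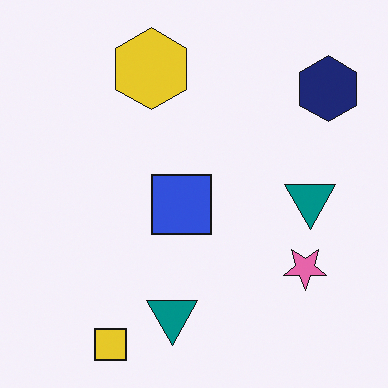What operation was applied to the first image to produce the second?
Flipped vertically (top ↔ bottom).

The yellow square is in the top-left of the first image and the bottom-left of the second — shapes on opposite sides of the horizontal midline have swapped in a mirror flip.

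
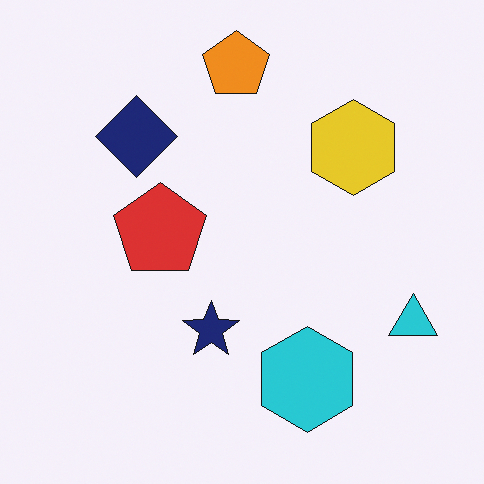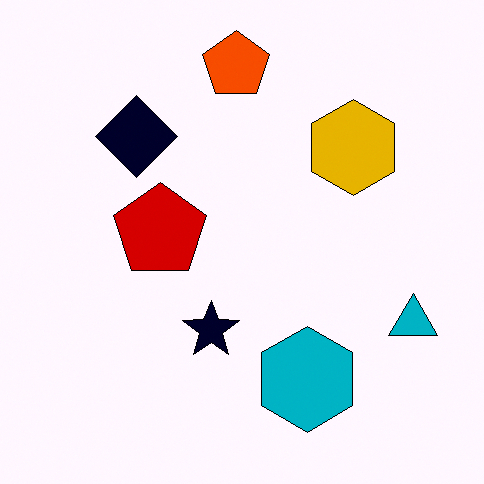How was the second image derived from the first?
This is the original image boosted in contrast.

Tones are pushed away from mid-grey across the whole image — a global contrast change.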